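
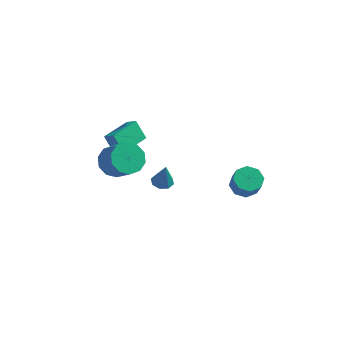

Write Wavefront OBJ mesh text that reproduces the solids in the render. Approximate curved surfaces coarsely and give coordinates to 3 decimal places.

v 3.452 2.924 -2.93
v 4.21 2.746 -3.297
v 4.605 2.239 -2.237
v 3.848 2.416 -1.87
v 4.201 3.339 -3.01
v 4.596 2.831 -1.95
v 3.754 3.688 -2.677
v 4.149 3.181 -1.616
v 3.13 3.59 -2.491
v 3.526 3.082 -1.431
v 2.695 3.101 -2.563
v 3.09 2.594 -1.503
v 2.704 2.509 -2.85
v 3.099 2.001 -1.79
v 3.151 2.159 -3.184
v 3.546 1.652 -2.123
v 3.774 2.258 -3.369
v 4.17 1.75 -2.309
v -0.176 -0.084 -1.237
v 0.307 -0.466 -1.374
v 0.096 -0.256 0.197
v 0.44 -0.003 -1.344
v 0.212 0.412 -1.251
v -0.242 0.536 -1.15
v -0.658 0.297 -1.1
v -0.791 -0.165 -1.13
v -0.564 -0.58 -1.223
v -0.109 -0.705 -1.324
v -2.982 0.194 -0.591
v -2.182 0.635 -1.066
v -1.137 -0.052 0.056
v -1.938 -0.494 0.531
v -2.394 1.039 -0.621
v -1.349 0.351 0.501
v -2.831 1.119 -0.165
v -1.786 0.432 0.957
v -3.325 0.846 0.128
v -2.281 0.159 1.25
v -3.689 0.324 0.147
v -2.644 -0.363 1.269
v -3.783 -0.248 -0.116
v -2.738 -0.935 1.006
v -3.571 -0.651 -0.561
v -2.526 -1.339 0.561
v -3.134 -0.732 -1.017
v -2.089 -1.419 0.105
v -2.639 -0.459 -1.31
v -1.595 -1.146 -0.188
v -2.276 0.063 -1.329
v -1.231 -0.624 -0.207
v -3.724 1.944 -1.559
v -4.403 2.171 -0.462
v -3.111 3.764 -1.556
v -3.79 3.99 -0.458
v -3.09 1.73 -1.122
v -3.769 1.956 -0.024
v -2.477 3.549 -1.118
v -3.156 3.776 -0.021
f 2 1 5
f 2 5 3
f 3 5 6
f 3 6 4
f 5 1 7
f 5 7 6
f 6 7 8
f 6 8 4
f 7 1 9
f 7 9 8
f 8 9 10
f 8 10 4
f 9 1 11
f 9 11 10
f 10 11 12
f 10 12 4
f 11 1 13
f 11 13 12
f 12 13 14
f 12 14 4
f 13 1 15
f 13 15 14
f 14 15 16
f 14 16 4
f 15 1 17
f 15 17 16
f 16 17 18
f 16 18 4
f 17 1 2
f 17 2 18
f 18 2 3
f 18 3 4
f 20 19 22
f 20 22 21
f 22 19 23
f 22 23 21
f 23 19 24
f 23 24 21
f 24 19 25
f 24 25 21
f 25 19 26
f 25 26 21
f 26 19 27
f 26 27 21
f 27 19 28
f 27 28 21
f 28 19 20
f 28 20 21
f 30 29 33
f 30 33 31
f 31 33 34
f 31 34 32
f 33 29 35
f 33 35 34
f 34 35 36
f 34 36 32
f 35 29 37
f 35 37 36
f 36 37 38
f 36 38 32
f 37 29 39
f 37 39 38
f 38 39 40
f 38 40 32
f 39 29 41
f 39 41 40
f 40 41 42
f 40 42 32
f 41 29 43
f 41 43 42
f 42 43 44
f 42 44 32
f 43 29 45
f 43 45 44
f 44 45 46
f 44 46 32
f 45 29 47
f 45 47 46
f 46 47 48
f 46 48 32
f 47 29 49
f 47 49 48
f 48 49 50
f 48 50 32
f 49 29 30
f 49 30 50
f 50 30 31
f 50 31 32
f 52 54 51
f 55 52 51
f 51 54 53
f 53 55 51
f 52 58 54
f 56 52 55
f 56 58 52
f 54 58 53
f 57 55 53
f 53 58 57
f 57 56 55
f 58 56 57



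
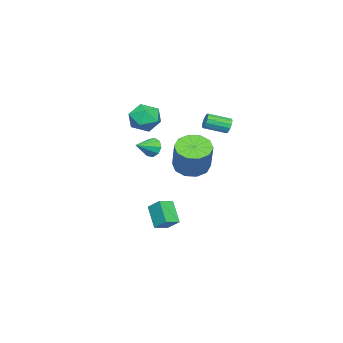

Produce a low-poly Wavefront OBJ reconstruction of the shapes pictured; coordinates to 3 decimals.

v 2.417 2.191 0.599
v 3.055 2.811 0.043
v 4.042 3.41 1.845
v 3.403 2.789 2.401
v 2.535 3.16 0.212
v 3.522 3.758 2.014
v 1.969 3.138 0.529
v 2.956 3.737 2.332
v 1.574 2.754 0.873
v 2.561 3.353 2.675
v 1.501 2.155 1.112
v 2.488 2.754 2.914
v 1.778 1.57 1.155
v 2.765 2.169 2.957
v 2.298 1.222 0.986
v 3.285 1.82 2.788
v 2.864 1.243 0.668
v 3.851 1.842 2.471
v 3.259 1.627 0.325
v 4.246 2.226 2.127
v 3.332 2.226 0.086
v 4.319 2.825 1.888
v -0.22 -1.65 3.165
v 0.32 -0.854 3.638
v 1.22 -2.126 2.322
v 1.76 -1.33 2.795
v 1.423 -2.167 3.374
v 0.533 -1.873 3.895
v 1.007 -1.107 2.065
v 0.117 -0.813 2.586
v 1.078 -0.518 2.958
v 1.336 -1.173 3.767
v 0.204 -1.807 2.193
v 0.462 -2.462 3.002
v 2.452 0.752 -4.516
v 1.687 -0.028 -3.361
v 2.66 1.587 -3.815
v 1.895 0.806 -2.66
v 3.265 0.334 -4.26
v 2.5 -0.447 -3.105
v 3.473 1.168 -3.559
v 2.708 0.388 -2.404
v 2.215 4.318 3.787
v 2.491 4.311 3.347
v 3.142 3.195 3.772
v 2.865 3.202 4.213
v 2.644 4.473 3.538
v 3.294 3.357 3.963
v 2.66 4.586 3.808
v 3.311 3.47 4.233
v 2.535 4.613 4.071
v 3.186 3.497 4.497
v 2.308 4.547 4.245
v 2.959 3.431 4.67
v 2.052 4.408 4.273
v 2.702 3.292 4.698
v 1.847 4.241 4.147
v 2.498 3.125 4.572
v 1.759 4.098 3.907
v 2.41 2.982 4.332
v 1.816 4.025 3.629
v 2.466 2.909 4.054
v 1.999 4.045 3.401
v 2.65 2.929 3.826
v 2.251 4.152 3.296
v 2.902 3.036 3.721
v 2.284 -0.257 1.427
v 2.619 -0.051 0.859
v 3.396 -0.723 1.913
v 2.621 0.293 1.182
v 2.466 0.38 1.62
v 2.226 0.168 1.966
v 2.013 -0.242 2.061
v 1.927 -0.66 1.858
v 2.008 -0.889 1.454
v 2.218 -0.823 1.037
v 2.459 -0.492 0.802
f 2 1 5
f 2 5 3
f 3 5 6
f 3 6 4
f 5 1 7
f 5 7 6
f 6 7 8
f 6 8 4
f 7 1 9
f 7 9 8
f 8 9 10
f 8 10 4
f 9 1 11
f 9 11 10
f 10 11 12
f 10 12 4
f 11 1 13
f 11 13 12
f 12 13 14
f 12 14 4
f 13 1 15
f 13 15 14
f 14 15 16
f 14 16 4
f 15 1 17
f 15 17 16
f 16 17 18
f 16 18 4
f 17 1 19
f 17 19 18
f 18 19 20
f 18 20 4
f 19 1 21
f 19 21 20
f 20 21 22
f 20 22 4
f 21 1 2
f 21 2 22
f 22 2 3
f 22 3 4
f 23 34 28
f 23 28 24
f 23 24 30
f 23 30 33
f 23 33 34
f 24 28 32
f 28 34 27
f 34 33 25
f 33 30 29
f 30 24 31
f 26 32 27
f 26 27 25
f 26 25 29
f 26 29 31
f 26 31 32
f 27 32 28
f 25 27 34
f 29 25 33
f 31 29 30
f 32 31 24
f 36 38 35
f 39 36 35
f 35 38 37
f 37 39 35
f 36 42 38
f 40 36 39
f 40 42 36
f 38 42 37
f 41 39 37
f 37 42 41
f 41 40 39
f 42 40 41
f 44 43 47
f 44 47 45
f 45 47 48
f 45 48 46
f 47 43 49
f 47 49 48
f 48 49 50
f 48 50 46
f 49 43 51
f 49 51 50
f 50 51 52
f 50 52 46
f 51 43 53
f 51 53 52
f 52 53 54
f 52 54 46
f 53 43 55
f 53 55 54
f 54 55 56
f 54 56 46
f 55 43 57
f 55 57 56
f 56 57 58
f 56 58 46
f 57 43 59
f 57 59 58
f 58 59 60
f 58 60 46
f 59 43 61
f 59 61 60
f 60 61 62
f 60 62 46
f 61 43 63
f 61 63 62
f 62 63 64
f 62 64 46
f 63 43 65
f 63 65 64
f 64 65 66
f 64 66 46
f 65 43 44
f 65 44 66
f 66 44 45
f 66 45 46
f 68 67 70
f 68 70 69
f 70 67 71
f 70 71 69
f 71 67 72
f 71 72 69
f 72 67 73
f 72 73 69
f 73 67 74
f 73 74 69
f 74 67 75
f 74 75 69
f 75 67 76
f 75 76 69
f 76 67 77
f 76 77 69
f 77 67 68
f 77 68 69



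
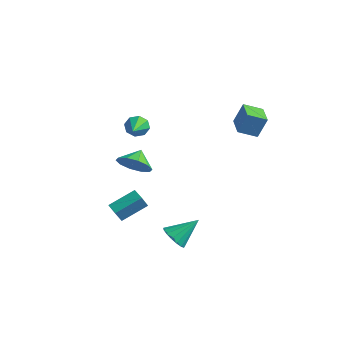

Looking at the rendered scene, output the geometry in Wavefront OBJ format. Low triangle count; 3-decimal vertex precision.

v 1.065 -2.77 -3.775
v 1.604 -2.496 -4.4
v 1.735 -1.51 -2.645
v 1.262 -2.265 -4.455
v 0.875 -2.15 -4.354
v 0.531 -2.177 -4.121
v 0.31 -2.34 -3.808
v 0.262 -2.601 -3.487
v 0.398 -2.902 -3.233
v 0.687 -3.172 -3.103
v 1.062 -3.35 -3.126
v 1.439 -3.395 -3.299
v 1.729 -3.297 -3.58
v 1.868 -3.079 -3.906
v 1.823 -2.789 -4.202
v -3.373 -1.008 2.395
v -2.882 -0.923 1.861
v -2.307 -2.432 3.145
v -2.771 -0.604 2.306
v -3.013 -0.523 2.804
v -3.465 -0.726 3.061
v -3.863 -1.094 2.928
v -3.974 -1.412 2.483
v -3.733 -1.494 1.985
v -3.281 -1.291 1.728
v -3.568 -1.093 -0.888
v -2.983 -0.435 -1.548
v -3.892 -0.167 -0.252
v -3.612 -0.481 -1.801
v -4.224 -0.761 -1.706
v -4.586 -1.168 -1.298
v -4.559 -1.546 -0.734
v -4.153 -1.751 -0.229
v -3.524 -1.705 0.025
v -2.911 -1.426 -0.071
v -2.55 -1.019 -0.478
v -2.577 -0.641 -1.043
v -2.215 -4.013 -2.71
v -2.235 -4.471 -1.821
v -1.626 -2.554 -1.945
v -1.646 -3.011 -1.056
v -1.434 -4.269 -2.824
v -1.454 -4.726 -1.935
v -0.845 -2.809 -2.059
v -0.865 -3.267 -1.17
v 1.119 1.944 3.426
v 1.405 2.407 4.694
v 1.848 2.774 2.958
v 2.135 3.236 4.226
v 2.245 1.004 3.514
v 2.532 1.466 4.782
v 2.975 1.833 3.046
v 3.261 2.296 4.314
f 2 1 4
f 2 4 3
f 4 1 5
f 4 5 3
f 5 1 6
f 5 6 3
f 6 1 7
f 6 7 3
f 7 1 8
f 7 8 3
f 8 1 9
f 8 9 3
f 9 1 10
f 9 10 3
f 10 1 11
f 10 11 3
f 11 1 12
f 11 12 3
f 12 1 13
f 12 13 3
f 13 1 14
f 13 14 3
f 14 1 15
f 14 15 3
f 15 1 2
f 15 2 3
f 17 16 19
f 17 19 18
f 19 16 20
f 19 20 18
f 20 16 21
f 20 21 18
f 21 16 22
f 21 22 18
f 22 16 23
f 22 23 18
f 23 16 24
f 23 24 18
f 24 16 25
f 24 25 18
f 25 16 17
f 25 17 18
f 27 26 29
f 27 29 28
f 29 26 30
f 29 30 28
f 30 26 31
f 30 31 28
f 31 26 32
f 31 32 28
f 32 26 33
f 32 33 28
f 33 26 34
f 33 34 28
f 34 26 35
f 34 35 28
f 35 26 36
f 35 36 28
f 36 26 37
f 36 37 28
f 37 26 27
f 37 27 28
f 39 41 38
f 42 39 38
f 38 41 40
f 40 42 38
f 39 45 41
f 43 39 42
f 43 45 39
f 41 45 40
f 44 42 40
f 40 45 44
f 44 43 42
f 45 43 44
f 47 49 46
f 50 47 46
f 46 49 48
f 48 50 46
f 47 53 49
f 51 47 50
f 51 53 47
f 49 53 48
f 52 50 48
f 48 53 52
f 52 51 50
f 53 51 52



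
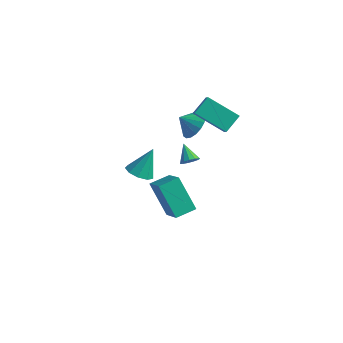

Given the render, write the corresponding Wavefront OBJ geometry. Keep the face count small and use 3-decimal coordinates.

v 0.255 -3.242 0.84
v 0.956 -3.561 0.874
v 0.545 -2.458 2.24
v 0.978 -3.104 0.613
v 0.662 -2.712 0.459
v 0.156 -2.568 0.483
v -0.303 -2.739 0.674
v -0.502 -3.146 0.943
v -0.346 -3.598 1.164
v 0.092 -3.884 1.234
v 0.605 -3.869 1.119
v 0.544 1.227 2.379
v 0.708 2.181 3.037
v 0.121 1.687 1.818
v 0.285 2.641 2.476
v 2.215 1.599 1.424
v 2.379 2.553 2.082
v 1.792 2.059 0.863
v 1.956 3.013 1.521
v -1.105 3.313 -4.011
v -0.749 3.74 -3.944
v -1.875 3.847 -3.309
v -0.928 3.812 -4.195
v -1.163 3.725 -4.386
v -1.38 3.508 -4.459
v -1.509 3.229 -4.389
v -1.511 2.976 -4.2
v -1.384 2.831 -3.95
v -1.168 2.839 -3.72
v -0.933 2.998 -3.582
v -0.752 3.256 -3.58
v -0.683 3.533 -3.716
v -0.289 -0.094 -5.481
v -1.603 0.26 -3.829
v 0.267 0.923 -5.256
v -1.047 1.276 -3.604
v 0.927 -1.016 -4.316
v -0.387 -0.663 -2.664
v 1.483 0 -4.091
v 0.169 0.354 -2.439
v -0.599 2.918 -0.341
v -0.037 3.152 0.402
v -1.221 2.442 0.281
v -0.309 3.481 0.381
v -0.638 3.698 0.218
v -0.96 3.761 -0.056
v -1.21 3.657 -0.387
v -1.339 3.407 -0.708
v -1.321 3.059 -0.956
v -1.161 2.684 -1.083
v -0.889 2.356 -1.062
v -0.559 2.138 -0.899
v -0.238 2.075 -0.625
v 0.012 2.179 -0.294
v 0.141 2.429 0.027
v 0.124 2.777 0.275
f 2 1 4
f 2 4 3
f 4 1 5
f 4 5 3
f 5 1 6
f 5 6 3
f 6 1 7
f 6 7 3
f 7 1 8
f 7 8 3
f 8 1 9
f 8 9 3
f 9 1 10
f 9 10 3
f 10 1 11
f 10 11 3
f 11 1 2
f 11 2 3
f 13 15 12
f 16 13 12
f 12 15 14
f 14 16 12
f 13 19 15
f 17 13 16
f 17 19 13
f 15 19 14
f 18 16 14
f 14 19 18
f 18 17 16
f 19 17 18
f 21 20 23
f 21 23 22
f 23 20 24
f 23 24 22
f 24 20 25
f 24 25 22
f 25 20 26
f 25 26 22
f 26 20 27
f 26 27 22
f 27 20 28
f 27 28 22
f 28 20 29
f 28 29 22
f 29 20 30
f 29 30 22
f 30 20 31
f 30 31 22
f 31 20 32
f 31 32 22
f 32 20 21
f 32 21 22
f 34 36 33
f 37 34 33
f 33 36 35
f 35 37 33
f 34 40 36
f 38 34 37
f 38 40 34
f 36 40 35
f 39 37 35
f 35 40 39
f 39 38 37
f 40 38 39
f 42 41 44
f 42 44 43
f 44 41 45
f 44 45 43
f 45 41 46
f 45 46 43
f 46 41 47
f 46 47 43
f 47 41 48
f 47 48 43
f 48 41 49
f 48 49 43
f 49 41 50
f 49 50 43
f 50 41 51
f 50 51 43
f 51 41 52
f 51 52 43
f 52 41 53
f 52 53 43
f 53 41 54
f 53 54 43
f 54 41 55
f 54 55 43
f 55 41 56
f 55 56 43
f 56 41 42
f 56 42 43



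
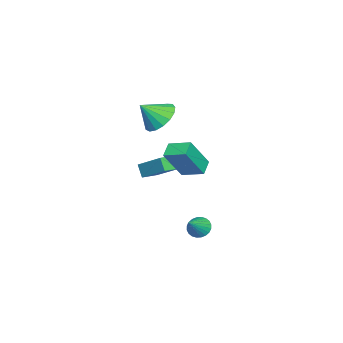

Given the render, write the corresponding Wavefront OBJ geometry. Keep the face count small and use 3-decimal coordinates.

v 2.115 3.025 -2.451
v 2.509 3.018 -2.942
v 3.185 2.815 -1.589
v 2.509 3.257 -2.884
v 2.449 3.461 -2.76
v 2.338 3.598 -2.589
v 2.194 3.648 -2.396
v 2.037 3.603 -2.212
v 1.892 3.471 -2.065
v 1.781 3.27 -1.976
v 1.721 3.032 -1.959
v 1.721 2.794 -2.017
v 1.78 2.59 -2.141
v 1.891 2.453 -2.313
v 2.036 2.403 -2.505
v 2.193 2.447 -2.689
v 2.338 2.58 -2.837
v 2.449 2.78 -2.925
v -1.333 1.383 -0.026
v -0.45 0.721 1.641
v -1.121 2.572 0.333
v -0.238 1.91 2.001
v -0.522 1.37 -0.461
v 0.361 0.708 1.207
v -0.31 2.559 -0.101
v 0.573 1.897 1.566
v -1.949 -1.35 -0.849
v -1.193 0.068 0.202
v -2.749 -0.819 -0.989
v -1.993 0.599 0.061
v -1.607 -1.019 -1.541
v -0.851 0.399 -0.491
v -2.407 -0.488 -1.682
v -1.651 0.93 -0.631
v -4.027 -0.836 1.619
v -3.306 -0.079 1.89
v -3.473 -1.724 2.621
v -3.709 0.018 2.199
v -4.185 -0.081 2.375
v -4.625 -0.352 2.377
v -4.928 -0.734 2.206
v -5.024 -1.14 1.901
v -4.893 -1.476 1.53
v -4.563 -1.665 1.18
v -4.11 -1.664 0.93
v -3.639 -1.473 0.839
v -3.256 -1.137 0.925
v -3.05 -0.731 1.171
v -3.068 -0.35 1.519
f 2 1 4
f 2 4 3
f 4 1 5
f 4 5 3
f 5 1 6
f 5 6 3
f 6 1 7
f 6 7 3
f 7 1 8
f 7 8 3
f 8 1 9
f 8 9 3
f 9 1 10
f 9 10 3
f 10 1 11
f 10 11 3
f 11 1 12
f 11 12 3
f 12 1 13
f 12 13 3
f 13 1 14
f 13 14 3
f 14 1 15
f 14 15 3
f 15 1 16
f 15 16 3
f 16 1 17
f 16 17 3
f 17 1 18
f 17 18 3
f 18 1 2
f 18 2 3
f 20 22 19
f 23 20 19
f 19 22 21
f 21 23 19
f 20 26 22
f 24 20 23
f 24 26 20
f 22 26 21
f 25 23 21
f 21 26 25
f 25 24 23
f 26 24 25
f 28 30 27
f 31 28 27
f 27 30 29
f 29 31 27
f 28 34 30
f 32 28 31
f 32 34 28
f 30 34 29
f 33 31 29
f 29 34 33
f 33 32 31
f 34 32 33
f 36 35 38
f 36 38 37
f 38 35 39
f 38 39 37
f 39 35 40
f 39 40 37
f 40 35 41
f 40 41 37
f 41 35 42
f 41 42 37
f 42 35 43
f 42 43 37
f 43 35 44
f 43 44 37
f 44 35 45
f 44 45 37
f 45 35 46
f 45 46 37
f 46 35 47
f 46 47 37
f 47 35 48
f 47 48 37
f 48 35 49
f 48 49 37
f 49 35 36
f 49 36 37



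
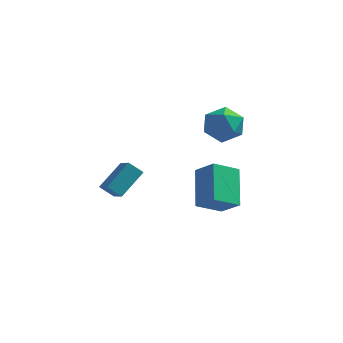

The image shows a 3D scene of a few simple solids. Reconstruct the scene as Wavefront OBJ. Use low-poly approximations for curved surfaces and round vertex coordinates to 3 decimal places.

v 2.07 -3.107 0.629
v 1.692 -1.473 1.86
v 3.077 -2.332 -0.09
v 2.699 -0.699 1.141
v 2.981 -3.521 1.459
v 2.603 -1.888 2.69
v 3.988 -2.747 0.74
v 3.61 -1.113 1.971
v -1.879 -0.809 -0.867
v -2.559 -0.859 -0.296
v -2.498 0.068 -1.527
v -3.179 0.018 -0.955
v -1.161 0.422 0.095
v -1.842 0.372 0.667
v -1.781 1.299 -0.564
v -2.461 1.249 0.007
v 2.458 4.146 1.966
v 2.92 3.372 2.603
v 1.12 3.028 1.577
v 1.582 2.254 2.214
v 1.147 3.16 2.672
v 1.974 3.851 2.913
v 2.066 2.549 1.267
v 2.893 3.24 1.508
v 2.677 2.385 2.172
v 2.11 2.762 3.04
v 1.93 3.638 1.14
v 1.363 4.015 2.008
f 2 4 1
f 5 2 1
f 1 4 3
f 3 5 1
f 2 8 4
f 6 2 5
f 6 8 2
f 4 8 3
f 7 5 3
f 3 8 7
f 7 6 5
f 8 6 7
f 10 12 9
f 13 10 9
f 9 12 11
f 11 13 9
f 10 16 12
f 14 10 13
f 14 16 10
f 12 16 11
f 15 13 11
f 11 16 15
f 15 14 13
f 16 14 15
f 17 28 22
f 17 22 18
f 17 18 24
f 17 24 27
f 17 27 28
f 18 22 26
f 22 28 21
f 28 27 19
f 27 24 23
f 24 18 25
f 20 26 21
f 20 21 19
f 20 19 23
f 20 23 25
f 20 25 26
f 21 26 22
f 19 21 28
f 23 19 27
f 25 23 24
f 26 25 18



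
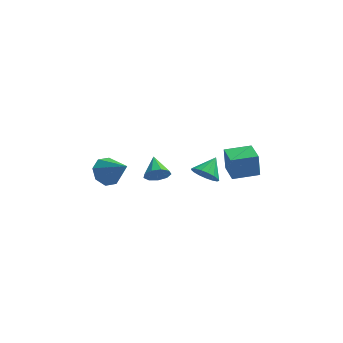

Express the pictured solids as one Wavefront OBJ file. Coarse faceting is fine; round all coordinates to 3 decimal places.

v 3.084 -3.608 1.593
v 2.973 -3.428 2.998
v 2.68 -2.19 1.38
v 2.57 -2.01 2.784
v 4.59 -3.17 1.656
v 4.48 -2.99 3.06
v 4.187 -1.752 1.442
v 4.076 -1.572 2.847
v 1.422 2.047 -2.7
v 1.828 2.384 -3.454
v 2.018 3.073 -1.92
v 1.442 2.596 -3.438
v 1.052 2.683 -3.253
v 0.747 2.624 -2.942
v 0.596 2.433 -2.575
v 0.634 2.153 -2.237
v 0.853 1.85 -2.005
v 1.202 1.591 -1.932
v 1.601 1.437 -2.035
v 1.959 1.423 -2.291
v 2.194 1.552 -2.64
v 2.252 1.794 -3.003
v 2.12 2.094 -3.297
v -4.06 -0.006 -0.989
v -3.463 0.795 -0.94
v -2.84 -0.994 0.329
v -4.019 0.811 -0.414
v -4.599 0.349 -0.225
v -4.863 -0.322 -0.484
v -4.656 -0.807 -1.038
v -4.1 -0.823 -1.564
v -3.521 -0.36 -1.753
v -3.257 0.31 -1.495
v -1.01 -3.179 1.407
v -0.499 -2.842 0.924
v -1.29 -1.941 1.973
v -0.983 -2.85 0.7
v -1.48 -3.011 0.807
v -1.757 -3.251 1.195
v -1.685 -3.457 1.682
v -1.297 -3.533 2.04
v -0.774 -3.444 2.102
v -0.362 -3.23 1.838
v -0.253 -2.993 1.373
f 2 4 1
f 5 2 1
f 1 4 3
f 3 5 1
f 2 8 4
f 6 2 5
f 6 8 2
f 4 8 3
f 7 5 3
f 3 8 7
f 7 6 5
f 8 6 7
f 10 9 12
f 10 12 11
f 12 9 13
f 12 13 11
f 13 9 14
f 13 14 11
f 14 9 15
f 14 15 11
f 15 9 16
f 15 16 11
f 16 9 17
f 16 17 11
f 17 9 18
f 17 18 11
f 18 9 19
f 18 19 11
f 19 9 20
f 19 20 11
f 20 9 21
f 20 21 11
f 21 9 22
f 21 22 11
f 22 9 23
f 22 23 11
f 23 9 10
f 23 10 11
f 25 24 27
f 25 27 26
f 27 24 28
f 27 28 26
f 28 24 29
f 28 29 26
f 29 24 30
f 29 30 26
f 30 24 31
f 30 31 26
f 31 24 32
f 31 32 26
f 32 24 33
f 32 33 26
f 33 24 25
f 33 25 26
f 35 34 37
f 35 37 36
f 37 34 38
f 37 38 36
f 38 34 39
f 38 39 36
f 39 34 40
f 39 40 36
f 40 34 41
f 40 41 36
f 41 34 42
f 41 42 36
f 42 34 43
f 42 43 36
f 43 34 44
f 43 44 36
f 44 34 35
f 44 35 36



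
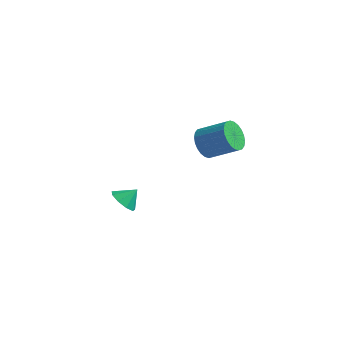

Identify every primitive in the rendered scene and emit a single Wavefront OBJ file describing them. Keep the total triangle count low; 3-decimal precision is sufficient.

v -1.351 2.33 -2.771
v -0.615 2.015 -3.058
v -0.829 2.91 -2.069
v -0.754 2.496 -3.353
v -1.172 2.9 -3.376
v -1.674 3.036 -3.116
v -2.025 2.842 -2.694
v -2.06 2.408 -2.309
v -1.764 1.937 -2.14
v -1.274 1.65 -2.266
v -0.821 1.681 -2.629
v 3.243 2.467 3.367
v 3.717 1.968 2.756
v 5.19 2.234 3.682
v 4.717 2.733 4.293
v 3.746 2.297 2.616
v 5.219 2.563 3.541
v 3.699 2.652 2.589
v 5.172 2.918 3.515
v 3.582 2.978 2.682
v 5.055 3.245 3.607
v 3.413 3.227 2.878
v 4.886 3.494 3.804
v 3.219 3.36 3.149
v 4.692 3.627 4.074
v 3.028 3.357 3.453
v 4.502 3.624 4.379
v 2.871 3.219 3.744
v 4.344 3.485 4.67
v 2.77 2.966 3.978
v 4.243 3.232 4.904
v 2.741 2.637 4.119
v 4.214 2.903 5.044
v 2.788 2.282 4.145
v 4.261 2.548 5.071
v 2.905 1.955 4.053
v 4.378 2.222 4.978
v 3.074 1.706 3.856
v 4.547 1.973 4.782
v 3.268 1.573 3.586
v 4.741 1.84 4.511
v 3.458 1.576 3.281
v 4.932 1.843 4.207
v 3.616 1.715 2.99
v 5.089 1.981 3.916
f 2 1 4
f 2 4 3
f 4 1 5
f 4 5 3
f 5 1 6
f 5 6 3
f 6 1 7
f 6 7 3
f 7 1 8
f 7 8 3
f 8 1 9
f 8 9 3
f 9 1 10
f 9 10 3
f 10 1 11
f 10 11 3
f 11 1 2
f 11 2 3
f 13 12 16
f 13 16 14
f 14 16 17
f 14 17 15
f 16 12 18
f 16 18 17
f 17 18 19
f 17 19 15
f 18 12 20
f 18 20 19
f 19 20 21
f 19 21 15
f 20 12 22
f 20 22 21
f 21 22 23
f 21 23 15
f 22 12 24
f 22 24 23
f 23 24 25
f 23 25 15
f 24 12 26
f 24 26 25
f 25 26 27
f 25 27 15
f 26 12 28
f 26 28 27
f 27 28 29
f 27 29 15
f 28 12 30
f 28 30 29
f 29 30 31
f 29 31 15
f 30 12 32
f 30 32 31
f 31 32 33
f 31 33 15
f 32 12 34
f 32 34 33
f 33 34 35
f 33 35 15
f 34 12 36
f 34 36 35
f 35 36 37
f 35 37 15
f 36 12 38
f 36 38 37
f 37 38 39
f 37 39 15
f 38 12 40
f 38 40 39
f 39 40 41
f 39 41 15
f 40 12 42
f 40 42 41
f 41 42 43
f 41 43 15
f 42 12 44
f 42 44 43
f 43 44 45
f 43 45 15
f 44 12 13
f 44 13 45
f 45 13 14
f 45 14 15



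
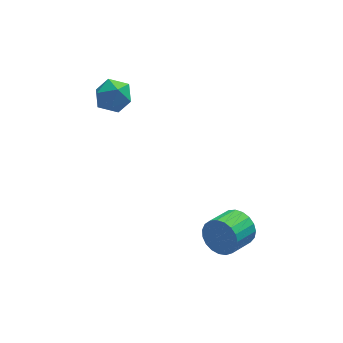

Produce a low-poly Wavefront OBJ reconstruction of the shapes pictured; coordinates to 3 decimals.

v 1.114 -3.447 -4.067
v 1.616 -3.581 -3.189
v 0.529 -4.548 -2.716
v 0.026 -4.413 -3.593
v 1.364 -3.253 -3.097
v 0.277 -4.22 -2.623
v 1.068 -2.958 -3.173
v -0.019 -3.925 -2.699
v 0.781 -2.747 -3.403
v -0.306 -3.714 -2.929
v 0.551 -2.658 -3.748
v -0.536 -3.625 -3.274
v 0.418 -2.705 -4.148
v -0.669 -3.671 -3.674
v 0.406 -2.88 -4.534
v -0.681 -3.847 -4.06
v 0.516 -3.153 -4.839
v -0.571 -4.12 -4.366
v 0.729 -3.477 -5.011
v -0.358 -4.444 -4.537
v 1.009 -3.796 -5.02
v -0.078 -4.762 -4.546
v 1.307 -4.054 -4.863
v 0.22 -5.021 -4.39
v 1.571 -4.207 -4.569
v 0.484 -5.174 -4.096
v 1.756 -4.229 -4.188
v 0.669 -5.196 -3.715
v 1.831 -4.116 -3.787
v 0.744 -5.082 -3.313
v 1.781 -3.886 -3.433
v 0.694 -4.853 -2.959
v -4.745 2.48 1.974
v -3.75 2.785 1.94
v -4.25 0.875 2.1
v -3.255 1.18 2.066
v -3.84 1.402 2.898
v -4.146 2.394 2.82
v -3.854 1.266 1.22
v -4.16 2.258 1.142
v -3.2 2.034 1.474
v -3.191 2.118 2.512
v -4.809 1.542 1.528
v -4.8 1.626 2.566
f 2 1 5
f 2 5 3
f 3 5 6
f 3 6 4
f 5 1 7
f 5 7 6
f 6 7 8
f 6 8 4
f 7 1 9
f 7 9 8
f 8 9 10
f 8 10 4
f 9 1 11
f 9 11 10
f 10 11 12
f 10 12 4
f 11 1 13
f 11 13 12
f 12 13 14
f 12 14 4
f 13 1 15
f 13 15 14
f 14 15 16
f 14 16 4
f 15 1 17
f 15 17 16
f 16 17 18
f 16 18 4
f 17 1 19
f 17 19 18
f 18 19 20
f 18 20 4
f 19 1 21
f 19 21 20
f 20 21 22
f 20 22 4
f 21 1 23
f 21 23 22
f 22 23 24
f 22 24 4
f 23 1 25
f 23 25 24
f 24 25 26
f 24 26 4
f 25 1 27
f 25 27 26
f 26 27 28
f 26 28 4
f 27 1 29
f 27 29 28
f 28 29 30
f 28 30 4
f 29 1 31
f 29 31 30
f 30 31 32
f 30 32 4
f 31 1 2
f 31 2 32
f 32 2 3
f 32 3 4
f 33 44 38
f 33 38 34
f 33 34 40
f 33 40 43
f 33 43 44
f 34 38 42
f 38 44 37
f 44 43 35
f 43 40 39
f 40 34 41
f 36 42 37
f 36 37 35
f 36 35 39
f 36 39 41
f 36 41 42
f 37 42 38
f 35 37 44
f 39 35 43
f 41 39 40
f 42 41 34



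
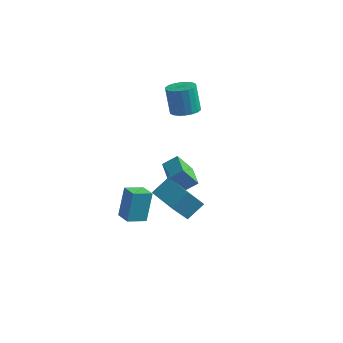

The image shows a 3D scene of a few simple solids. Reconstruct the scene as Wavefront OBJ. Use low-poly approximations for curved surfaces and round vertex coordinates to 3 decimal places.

v 0.132 -2.513 -4.273
v 0.135 -1.809 -2.369
v -0.814 -1.9 -4.499
v -0.811 -1.196 -2.595
v 0.831 -1.564 -4.625
v 0.834 -0.86 -2.721
v -0.115 -0.951 -4.851
v -0.112 -0.247 -2.947
v 2.025 -1.23 -0.757
v 2.71 -0.701 -0.164
v 1.016 -0.059 -0.638
v 1.702 0.471 -0.045
v 2.638 -0.571 -2.055
v 3.324 -0.041 -1.462
v 1.63 0.601 -1.936
v 2.315 1.13 -1.343
v 1.198 2.314 2.504
v 1.921 1.835 2.748
v 1.484 2.068 4.499
v 0.762 2.546 4.256
v 2.062 2.21 2.733
v 1.626 2.442 4.485
v 2.033 2.605 2.674
v 1.596 2.837 4.425
v 1.838 2.942 2.58
v 1.402 3.174 4.332
v 1.517 3.155 2.472
v 1.08 3.387 4.224
v 1.132 3.201 2.37
v 0.696 3.434 4.122
v 0.761 3.072 2.295
v 0.324 3.304 4.046
v 0.476 2.792 2.261
v 0.039 3.025 4.012
v 0.334 2.418 2.275
v -0.102 2.65 4.027
v 0.364 2.023 2.335
v -0.073 2.255 4.086
v 0.558 1.686 2.428
v 0.122 1.918 4.18
v 0.88 1.473 2.536
v 0.443 1.705 4.288
v 1.264 1.426 2.638
v 0.828 1.659 4.39
v 1.636 1.556 2.714
v 1.199 1.788 4.465
v 2.23 -3.348 -0.447
v 2.727 -2.414 0.359
v 2.769 -2.582 -1.669
v 3.267 -1.648 -0.863
v 4.093 -4.452 -0.317
v 4.591 -3.518 0.489
v 4.633 -3.686 -1.539
v 5.13 -2.752 -0.733
f 2 4 1
f 5 2 1
f 1 4 3
f 3 5 1
f 2 8 4
f 6 2 5
f 6 8 2
f 4 8 3
f 7 5 3
f 3 8 7
f 7 6 5
f 8 6 7
f 10 12 9
f 13 10 9
f 9 12 11
f 11 13 9
f 10 16 12
f 14 10 13
f 14 16 10
f 12 16 11
f 15 13 11
f 11 16 15
f 15 14 13
f 16 14 15
f 18 17 21
f 18 21 19
f 19 21 22
f 19 22 20
f 21 17 23
f 21 23 22
f 22 23 24
f 22 24 20
f 23 17 25
f 23 25 24
f 24 25 26
f 24 26 20
f 25 17 27
f 25 27 26
f 26 27 28
f 26 28 20
f 27 17 29
f 27 29 28
f 28 29 30
f 28 30 20
f 29 17 31
f 29 31 30
f 30 31 32
f 30 32 20
f 31 17 33
f 31 33 32
f 32 33 34
f 32 34 20
f 33 17 35
f 33 35 34
f 34 35 36
f 34 36 20
f 35 17 37
f 35 37 36
f 36 37 38
f 36 38 20
f 37 17 39
f 37 39 38
f 38 39 40
f 38 40 20
f 39 17 41
f 39 41 40
f 40 41 42
f 40 42 20
f 41 17 43
f 41 43 42
f 42 43 44
f 42 44 20
f 43 17 45
f 43 45 44
f 44 45 46
f 44 46 20
f 45 17 18
f 45 18 46
f 46 18 19
f 46 19 20
f 48 50 47
f 51 48 47
f 47 50 49
f 49 51 47
f 48 54 50
f 52 48 51
f 52 54 48
f 50 54 49
f 53 51 49
f 49 54 53
f 53 52 51
f 54 52 53



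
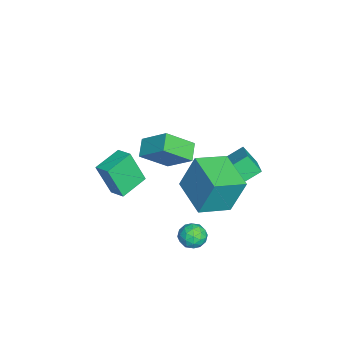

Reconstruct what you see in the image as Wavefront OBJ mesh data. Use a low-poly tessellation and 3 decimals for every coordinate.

v -0.465 -3.263 -2.064
v -0.502 -4.005 -0.218
v -1.701 -2.312 -1.707
v -1.738 -3.054 0.139
v 0.138 -2.586 -1.779
v 0.101 -3.328 0.067
v -1.098 -1.635 -1.422
v -1.135 -2.377 0.424
v 0.164 -0.275 2.143
v 0.74 -1.555 3.27
v 0.777 0.941 3.21
v 1.353 -0.339 4.337
v 1.087 -0.301 1.643
v 1.663 -1.581 2.77
v 1.7 0.915 2.71
v 2.276 -0.365 3.837
v -0.258 1.65 -0.56
v -0.294 2.387 1.438
v 1.595 2.739 -0.928
v 1.559 3.476 1.07
v 0.701 0.204 -0.01
v 0.665 0.941 1.988
v 2.554 1.293 -0.378
v 2.518 2.03 1.62
v 3.211 1.401 -0.826
v 3.835 1.524 -1.217
v 2.805 0.676 -1.703
v 3.429 0.799 -2.094
v 3.456 0.403 -1.461
v 3.707 0.851 -0.919
v 2.933 1.349 -2.001
v 3.184 1.797 -1.459
v 3.663 1.491 -1.943
v 3.987 0.907 -1.609
v 2.653 1.293 -1.311
v 2.977 0.709 -0.977
v 3.559 1.526 -0.945
v 3.081 0.674 -1.975
v 3.097 0.441 -1.603
v 3.464 0.513 -1.833
v 3.484 1.131 -0.77
v 3.851 1.203 -1
v 3.628 0.544 -1.143
v 2.789 0.997 -1.92
v 3.156 1.069 -2.15
v 3.176 1.687 -1.087
v 3.543 1.759 -1.317
v 3.012 1.656 -1.777
v 3.825 1.579 -1.601
v 3.586 1.153 -2.116
v 3.294 1.476 -2.062
v 3.442 1.74 -1.743
v 4.015 1.236 -1.405
v 3.776 0.81 -1.92
v 3.792 0.577 -1.548
v 3.94 0.84 -1.23
v 3.914 1.217 -1.832
v 2.864 1.39 -1
v 2.625 0.964 -1.515
v 2.7 1.36 -1.69
v 2.848 1.623 -1.372
v 3.054 1.047 -0.804
v 2.815 0.621 -1.319
v 3.198 0.46 -1.177
v 3.346 0.724 -0.858
v 2.726 0.983 -1.088
v -2.529 2.019 -2.684
v -2.793 1.296 -1.776
v -3.348 3.675 -1.603
v -3.612 2.951 -0.696
v -0.888 2.349 -1.944
v -1.152 1.625 -1.037
v -1.707 4.004 -0.864
v -1.971 3.281 0.044
f 2 4 1
f 5 2 1
f 1 4 3
f 3 5 1
f 2 8 4
f 6 2 5
f 6 8 2
f 4 8 3
f 7 5 3
f 3 8 7
f 7 6 5
f 8 6 7
f 10 12 9
f 13 10 9
f 9 12 11
f 11 13 9
f 10 16 12
f 14 10 13
f 14 16 10
f 12 16 11
f 15 13 11
f 11 16 15
f 15 14 13
f 16 14 15
f 18 20 17
f 21 18 17
f 17 20 19
f 19 21 17
f 18 24 20
f 22 18 21
f 22 24 18
f 20 24 19
f 23 21 19
f 19 24 23
f 23 22 21
f 24 22 23
f 25 62 41
f 62 36 65
f 41 65 30
f 62 65 41
f 25 41 37
f 41 30 42
f 37 42 26
f 41 42 37
f 25 37 46
f 37 26 47
f 46 47 32
f 37 47 46
f 25 46 58
f 46 32 61
f 58 61 35
f 46 61 58
f 25 58 62
f 58 35 66
f 62 66 36
f 58 66 62
f 26 42 53
f 42 30 56
f 53 56 34
f 42 56 53
f 30 65 43
f 65 36 64
f 43 64 29
f 65 64 43
f 36 66 63
f 66 35 59
f 63 59 27
f 66 59 63
f 35 61 60
f 61 32 48
f 60 48 31
f 61 48 60
f 32 47 52
f 47 26 49
f 52 49 33
f 47 49 52
f 28 54 40
f 54 34 55
f 40 55 29
f 54 55 40
f 28 40 38
f 40 29 39
f 38 39 27
f 40 39 38
f 28 38 45
f 38 27 44
f 45 44 31
f 38 44 45
f 28 45 50
f 45 31 51
f 50 51 33
f 45 51 50
f 28 50 54
f 50 33 57
f 54 57 34
f 50 57 54
f 29 55 43
f 55 34 56
f 43 56 30
f 55 56 43
f 27 39 63
f 39 29 64
f 63 64 36
f 39 64 63
f 31 44 60
f 44 27 59
f 60 59 35
f 44 59 60
f 33 51 52
f 51 31 48
f 52 48 32
f 51 48 52
f 34 57 53
f 57 33 49
f 53 49 26
f 57 49 53
f 68 70 67
f 71 68 67
f 67 70 69
f 69 71 67
f 68 74 70
f 72 68 71
f 72 74 68
f 70 74 69
f 73 71 69
f 69 74 73
f 73 72 71
f 74 72 73



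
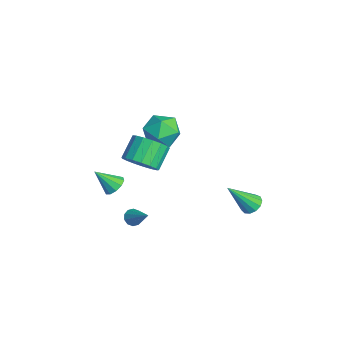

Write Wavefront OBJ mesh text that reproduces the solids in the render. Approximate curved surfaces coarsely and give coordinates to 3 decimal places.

v 0.842 3.912 -2.21
v 1.414 3.673 -2.436
v 0.938 2.588 -0.57
v 1.501 3.957 -2.212
v 1.378 4.226 -1.988
v 1.085 4.396 -1.833
v 0.715 4.412 -1.799
v 0.386 4.269 -1.895
v 0.201 4.013 -2.091
v 0.22 3.725 -2.325
v 0.436 3.496 -2.522
v 0.782 3.399 -2.621
v 1.146 3.465 -2.589
v -1.146 -1.823 -3.73
v -0.878 -1.61 -4.148
v 0.026 -1.297 -2.71
v -1.086 -1.377 -4.029
v -1.316 -1.315 -3.796
v -1.482 -1.447 -3.538
v -1.519 -1.722 -3.353
v -1.414 -2.036 -3.313
v -1.206 -2.269 -3.431
v -0.975 -2.331 -3.664
v -0.809 -2.199 -3.922
v -0.772 -1.924 -4.107
v -3.146 1.172 0.844
v -2.336 0.419 0.545
v -3.884 -0.079 1.995
v -3.074 -0.832 1.696
v -2.796 0.094 2.311
v -2.34 0.868 1.599
v -3.88 -0.528 0.941
v -3.424 0.246 0.229
v -2.789 -0.632 0.605
v -2.12 -0.247 1.452
v -4.1 0.587 1.088
v -3.431 0.972 1.935
v 1.558 -2.031 2.678
v 2.305 -1.392 2.789
v 1.53 -0.649 3.733
v 0.782 -1.289 3.622
v 2.05 -1.208 2.434
v 1.274 -0.465 3.378
v 1.682 -1.212 2.136
v 0.906 -0.47 3.08
v 1.286 -1.405 1.961
v 0.51 -0.662 2.906
v 0.952 -1.741 1.951
v 0.176 -0.998 2.895
v 0.756 -2.143 2.108
v -0.019 -1.4 3.052
v 0.745 -2.52 2.394
v -0.031 -1.777 3.339
v 0.92 -2.785 2.746
v 0.144 -2.042 3.691
v 1.24 -2.877 3.083
v 0.465 -2.135 4.027
v 1.634 -2.776 3.326
v 0.858 -2.033 4.27
v 2.01 -2.504 3.421
v 1.235 -1.761 4.365
v 2.283 -2.123 3.346
v 1.507 -1.381 4.29
v 2.389 -1.722 3.118
v 1.614 -0.979 4.062
v -1.523 -2.686 -1.31
v -0.959 -3.031 -1.467
v -1.817 -3.654 -0.23
v -0.858 -2.742 -1.18
v -1.011 -2.431 -0.942
v -1.36 -2.217 -0.845
v -1.771 -2.182 -0.926
v -2.087 -2.34 -1.153
v -2.188 -2.629 -1.44
v -2.035 -2.941 -1.678
v -1.687 -3.154 -1.775
v -1.276 -3.189 -1.694
f 2 1 4
f 2 4 3
f 4 1 5
f 4 5 3
f 5 1 6
f 5 6 3
f 6 1 7
f 6 7 3
f 7 1 8
f 7 8 3
f 8 1 9
f 8 9 3
f 9 1 10
f 9 10 3
f 10 1 11
f 10 11 3
f 11 1 12
f 11 12 3
f 12 1 13
f 12 13 3
f 13 1 2
f 13 2 3
f 15 14 17
f 15 17 16
f 17 14 18
f 17 18 16
f 18 14 19
f 18 19 16
f 19 14 20
f 19 20 16
f 20 14 21
f 20 21 16
f 21 14 22
f 21 22 16
f 22 14 23
f 22 23 16
f 23 14 24
f 23 24 16
f 24 14 25
f 24 25 16
f 25 14 15
f 25 15 16
f 26 37 31
f 26 31 27
f 26 27 33
f 26 33 36
f 26 36 37
f 27 31 35
f 31 37 30
f 37 36 28
f 36 33 32
f 33 27 34
f 29 35 30
f 29 30 28
f 29 28 32
f 29 32 34
f 29 34 35
f 30 35 31
f 28 30 37
f 32 28 36
f 34 32 33
f 35 34 27
f 39 38 42
f 39 42 40
f 40 42 43
f 40 43 41
f 42 38 44
f 42 44 43
f 43 44 45
f 43 45 41
f 44 38 46
f 44 46 45
f 45 46 47
f 45 47 41
f 46 38 48
f 46 48 47
f 47 48 49
f 47 49 41
f 48 38 50
f 48 50 49
f 49 50 51
f 49 51 41
f 50 38 52
f 50 52 51
f 51 52 53
f 51 53 41
f 52 38 54
f 52 54 53
f 53 54 55
f 53 55 41
f 54 38 56
f 54 56 55
f 55 56 57
f 55 57 41
f 56 38 58
f 56 58 57
f 57 58 59
f 57 59 41
f 58 38 60
f 58 60 59
f 59 60 61
f 59 61 41
f 60 38 62
f 60 62 61
f 61 62 63
f 61 63 41
f 62 38 64
f 62 64 63
f 63 64 65
f 63 65 41
f 64 38 39
f 64 39 65
f 65 39 40
f 65 40 41
f 67 66 69
f 67 69 68
f 69 66 70
f 69 70 68
f 70 66 71
f 70 71 68
f 71 66 72
f 71 72 68
f 72 66 73
f 72 73 68
f 73 66 74
f 73 74 68
f 74 66 75
f 74 75 68
f 75 66 76
f 75 76 68
f 76 66 77
f 76 77 68
f 77 66 67
f 77 67 68



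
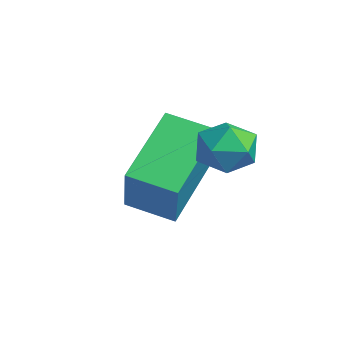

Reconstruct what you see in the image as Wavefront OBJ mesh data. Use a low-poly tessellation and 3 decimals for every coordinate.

v -3.09 1.25 -4.751
v -2.077 0.892 -3.396
v -4.037 2.437 -3.73
v -3.024 2.079 -2.374
v -2.416 2.041 -5.046
v -1.403 1.683 -3.69
v -3.363 3.228 -4.024
v -2.35 2.87 -2.669
v -1.853 3.143 -2.887
v -1.371 3.238 -2.428
v -1.549 2.102 -2.992
v -1.067 2.197 -2.533
v -1.714 2.207 -2.348
v -1.901 2.85 -2.283
v -1.019 2.49 -3.137
v -1.206 3.133 -3.072
v -0.855 2.834 -2.582
v -1.284 2.659 -2.095
v -1.636 2.681 -3.325
v -2.065 2.506 -2.838
f 2 4 1
f 5 2 1
f 1 4 3
f 3 5 1
f 2 8 4
f 6 2 5
f 6 8 2
f 4 8 3
f 7 5 3
f 3 8 7
f 7 6 5
f 8 6 7
f 9 20 14
f 9 14 10
f 9 10 16
f 9 16 19
f 9 19 20
f 10 14 18
f 14 20 13
f 20 19 11
f 19 16 15
f 16 10 17
f 12 18 13
f 12 13 11
f 12 11 15
f 12 15 17
f 12 17 18
f 13 18 14
f 11 13 20
f 15 11 19
f 17 15 16
f 18 17 10



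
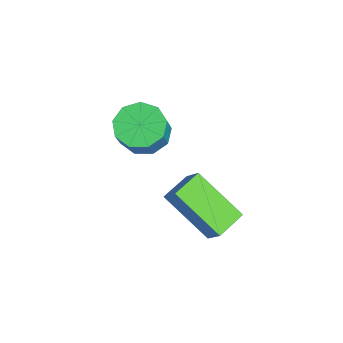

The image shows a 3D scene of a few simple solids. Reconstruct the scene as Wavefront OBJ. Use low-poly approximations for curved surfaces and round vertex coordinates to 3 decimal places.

v 0.321 -1.338 -0.61
v 0.759 -0.694 -0.793
v 1.457 -0.879 0.227
v 1.019 -1.522 0.41
v 0.336 -0.549 -0.478
v 1.034 -0.734 0.543
v -0.094 -0.773 -0.224
v 0.604 -0.958 0.796
v -0.33 -1.261 -0.151
v 0.368 -1.446 0.869
v -0.261 -1.785 -0.293
v 0.437 -1.97 0.727
v 0.08 -2.1 -0.583
v 0.778 -2.285 0.437
v 0.534 -2.058 -0.886
v 1.231 -2.243 0.134
v 0.888 -1.679 -1.06
v 1.586 -1.864 -0.039
v 0.977 -1.14 -1.023
v 1.675 -1.325 -0.003
v 2.408 -0.299 -0.749
v 2.901 -0.018 -0.116
v 3.265 0.867 -1.934
v 3.758 1.148 -1.301
v 3.082 -1.008 -0.959
v 3.575 -0.727 -0.326
v 3.939 0.158 -2.144
v 4.432 0.439 -1.511
f 2 1 5
f 2 5 3
f 3 5 6
f 3 6 4
f 5 1 7
f 5 7 6
f 6 7 8
f 6 8 4
f 7 1 9
f 7 9 8
f 8 9 10
f 8 10 4
f 9 1 11
f 9 11 10
f 10 11 12
f 10 12 4
f 11 1 13
f 11 13 12
f 12 13 14
f 12 14 4
f 13 1 15
f 13 15 14
f 14 15 16
f 14 16 4
f 15 1 17
f 15 17 16
f 16 17 18
f 16 18 4
f 17 1 19
f 17 19 18
f 18 19 20
f 18 20 4
f 19 1 2
f 19 2 20
f 20 2 3
f 20 3 4
f 22 24 21
f 25 22 21
f 21 24 23
f 23 25 21
f 22 28 24
f 26 22 25
f 26 28 22
f 24 28 23
f 27 25 23
f 23 28 27
f 27 26 25
f 28 26 27



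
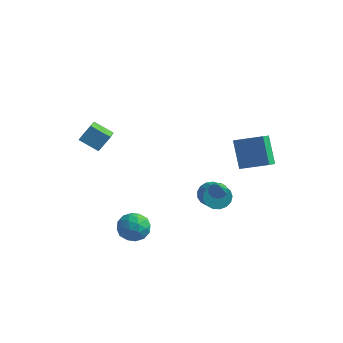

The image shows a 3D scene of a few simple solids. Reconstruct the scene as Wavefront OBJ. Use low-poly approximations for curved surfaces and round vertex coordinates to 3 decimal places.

v 2.135 2.442 -0.177
v 2.173 1.544 0.347
v 3.67 2.834 0.383
v 3.708 1.936 0.907
v 2.892 1.604 -1.667
v 2.93 0.706 -1.143
v 4.427 1.996 -1.107
v 4.465 1.098 -0.583
v -3.289 -2.986 1.084
v -2.696 -4.417 1.83
v -4.361 -3.111 1.696
v -3.767 -4.543 2.442
v -2.893 -2.397 1.898
v -2.299 -3.829 2.644
v -3.964 -2.523 2.51
v -3.371 -3.954 3.256
v 1.519 0.307 -3.369
v 2.036 0.296 -3.979
v 2.859 -0.718 -3.261
v 2.341 -0.707 -2.651
v 2.172 0.569 -3.748
v 2.995 -0.445 -3.031
v 2.159 0.783 -3.43
v 2.982 -0.231 -2.713
v 1.999 0.887 -3.099
v 2.821 -0.127 -2.381
v 1.728 0.859 -2.829
v 2.551 -0.155 -2.112
v 1.41 0.704 -2.683
v 2.233 -0.31 -1.965
v 1.117 0.458 -2.694
v 1.94 -0.556 -1.976
v 0.915 0.178 -2.859
v 1.738 -0.836 -2.142
v 0.852 -0.073 -3.142
v 1.675 -1.087 -2.424
v 0.942 -0.237 -3.476
v 1.765 -1.251 -2.759
v 1.163 -0.276 -3.786
v 1.986 -1.29 -3.068
v 1.466 -0.182 -4
v 2.289 -1.196 -3.283
v 1.781 0.025 -4.069
v 2.604 -0.989 -3.352
v -0.668 -3.237 -4.393
v -0.153 -3.637 -3.693
v -1.787 -4.283 -4.167
v -1.272 -4.683 -3.467
v -1.651 -3.813 -3.345
v -0.96 -3.167 -3.485
v -0.98 -4.753 -4.375
v -0.289 -4.107 -4.515
v -0.346 -4.574 -3.682
v -0.761 -3.993 -3.045
v -1.179 -3.927 -4.815
v -1.594 -3.346 -4.178
v -0.312 -3.345 -4.063
v -1.628 -4.575 -3.797
v -1.851 -4.063 -3.725
v -1.548 -4.298 -3.314
v -0.786 -3.069 -3.94
v -0.484 -3.304 -3.529
v -1.364 -3.407 -3.324
v -1.456 -4.616 -4.331
v -1.154 -4.851 -3.92
v -0.392 -3.622 -4.546
v -0.089 -3.857 -4.135
v -0.576 -4.513 -4.536
v -0.123 -4.131 -3.645
v -0.781 -4.746 -3.512
v -0.609 -4.787 -4.046
v -0.203 -4.407 -4.128
v -0.367 -3.789 -3.27
v -1.024 -4.404 -3.138
v -1.247 -3.893 -3.066
v -0.841 -3.513 -3.148
v -0.48 -4.34 -3.264
v -0.916 -3.516 -4.722
v -1.573 -4.131 -4.59
v -1.099 -4.407 -4.712
v -0.693 -4.027 -4.794
v -1.159 -3.174 -4.348
v -1.817 -3.789 -4.215
v -1.737 -3.513 -3.732
v -1.331 -3.133 -3.814
v -1.46 -3.58 -4.596
v 2.321 -0.639 -2.187
v 2.815 -0.594 -2.343
v 2.759 -1.501 -1.053
v 2.767 -0.373 -2.157
v 2.578 -0.237 -1.98
v 2.307 -0.228 -1.869
v 2.041 -0.349 -1.858
v 1.863 -0.563 -1.952
v 1.831 -0.8 -2.121
v 1.955 -0.987 -2.31
v 2.195 -1.063 -2.46
v 2.475 -1.004 -2.524
v 2.706 -0.829 -2.48
f 2 4 1
f 5 2 1
f 1 4 3
f 3 5 1
f 2 8 4
f 6 2 5
f 6 8 2
f 4 8 3
f 7 5 3
f 3 8 7
f 7 6 5
f 8 6 7
f 10 12 9
f 13 10 9
f 9 12 11
f 11 13 9
f 10 16 12
f 14 10 13
f 14 16 10
f 12 16 11
f 15 13 11
f 11 16 15
f 15 14 13
f 16 14 15
f 18 17 21
f 18 21 19
f 19 21 22
f 19 22 20
f 21 17 23
f 21 23 22
f 22 23 24
f 22 24 20
f 23 17 25
f 23 25 24
f 24 25 26
f 24 26 20
f 25 17 27
f 25 27 26
f 26 27 28
f 26 28 20
f 27 17 29
f 27 29 28
f 28 29 30
f 28 30 20
f 29 17 31
f 29 31 30
f 30 31 32
f 30 32 20
f 31 17 33
f 31 33 32
f 32 33 34
f 32 34 20
f 33 17 35
f 33 35 34
f 34 35 36
f 34 36 20
f 35 17 37
f 35 37 36
f 36 37 38
f 36 38 20
f 37 17 39
f 37 39 38
f 38 39 40
f 38 40 20
f 39 17 41
f 39 41 40
f 40 41 42
f 40 42 20
f 41 17 43
f 41 43 42
f 42 43 44
f 42 44 20
f 43 17 18
f 43 18 44
f 44 18 19
f 44 19 20
f 45 82 61
f 82 56 85
f 61 85 50
f 82 85 61
f 45 61 57
f 61 50 62
f 57 62 46
f 61 62 57
f 45 57 66
f 57 46 67
f 66 67 52
f 57 67 66
f 45 66 78
f 66 52 81
f 78 81 55
f 66 81 78
f 45 78 82
f 78 55 86
f 82 86 56
f 78 86 82
f 46 62 73
f 62 50 76
f 73 76 54
f 62 76 73
f 50 85 63
f 85 56 84
f 63 84 49
f 85 84 63
f 56 86 83
f 86 55 79
f 83 79 47
f 86 79 83
f 55 81 80
f 81 52 68
f 80 68 51
f 81 68 80
f 52 67 72
f 67 46 69
f 72 69 53
f 67 69 72
f 48 74 60
f 74 54 75
f 60 75 49
f 74 75 60
f 48 60 58
f 60 49 59
f 58 59 47
f 60 59 58
f 48 58 65
f 58 47 64
f 65 64 51
f 58 64 65
f 48 65 70
f 65 51 71
f 70 71 53
f 65 71 70
f 48 70 74
f 70 53 77
f 74 77 54
f 70 77 74
f 49 75 63
f 75 54 76
f 63 76 50
f 75 76 63
f 47 59 83
f 59 49 84
f 83 84 56
f 59 84 83
f 51 64 80
f 64 47 79
f 80 79 55
f 64 79 80
f 53 71 72
f 71 51 68
f 72 68 52
f 71 68 72
f 54 77 73
f 77 53 69
f 73 69 46
f 77 69 73
f 88 87 90
f 88 90 89
f 90 87 91
f 90 91 89
f 91 87 92
f 91 92 89
f 92 87 93
f 92 93 89
f 93 87 94
f 93 94 89
f 94 87 95
f 94 95 89
f 95 87 96
f 95 96 89
f 96 87 97
f 96 97 89
f 97 87 98
f 97 98 89
f 98 87 99
f 98 99 89
f 99 87 88
f 99 88 89



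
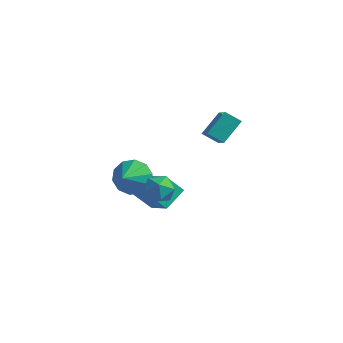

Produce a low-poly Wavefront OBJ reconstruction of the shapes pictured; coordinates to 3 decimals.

v -3.346 -2.53 -0.264
v -2.589 -2.788 -0.945
v -3.094 -3.71 0.464
v -2.32 -2.437 -0.47
v -2.443 -2.122 0.084
v -2.911 -1.962 0.505
v -3.545 -2.019 0.631
v -4.103 -2.271 0.416
v -4.372 -2.622 -0.059
v -4.249 -2.938 -0.613
v -3.781 -3.097 -1.033
v -3.147 -3.04 -1.16
v -2.159 -3.255 -0.186
v -1.628 -2.714 -0.639
v -1.092 -3.546 0.719
v -0.561 -3.005 0.266
v -1.233 -2.674 0.734
v -1.893 -2.495 0.175
v -0.827 -3.765 -0.095
v -1.487 -3.586 -0.654
v -0.805 -3.029 -0.582
v -1.056 -2.355 -0.07
v -1.664 -3.905 0.15
v -1.915 -3.231 0.662
v -0.889 -0.207 2.5
v 0.162 -1.341 3.551
v -0.64 0.923 3.47
v 0.412 -0.211 4.521
v -0.112 0.051 1.999
v 0.94 -1.083 3.05
v 0.138 1.181 2.969
v 1.189 0.047 4.02
v -2.744 -2.074 -1.586
v -2.562 -0.843 -0.902
v -4.221 -1.266 -2.648
v -4.038 -0.035 -1.964
v -1.902 -1.705 -2.476
v -1.719 -0.474 -1.792
v -3.378 -0.897 -3.538
v -3.196 0.334 -2.854
f 2 1 4
f 2 4 3
f 4 1 5
f 4 5 3
f 5 1 6
f 5 6 3
f 6 1 7
f 6 7 3
f 7 1 8
f 7 8 3
f 8 1 9
f 8 9 3
f 9 1 10
f 9 10 3
f 10 1 11
f 10 11 3
f 11 1 12
f 11 12 3
f 12 1 2
f 12 2 3
f 13 24 18
f 13 18 14
f 13 14 20
f 13 20 23
f 13 23 24
f 14 18 22
f 18 24 17
f 24 23 15
f 23 20 19
f 20 14 21
f 16 22 17
f 16 17 15
f 16 15 19
f 16 19 21
f 16 21 22
f 17 22 18
f 15 17 24
f 19 15 23
f 21 19 20
f 22 21 14
f 26 28 25
f 29 26 25
f 25 28 27
f 27 29 25
f 26 32 28
f 30 26 29
f 30 32 26
f 28 32 27
f 31 29 27
f 27 32 31
f 31 30 29
f 32 30 31
f 34 36 33
f 37 34 33
f 33 36 35
f 35 37 33
f 34 40 36
f 38 34 37
f 38 40 34
f 36 40 35
f 39 37 35
f 35 40 39
f 39 38 37
f 40 38 39



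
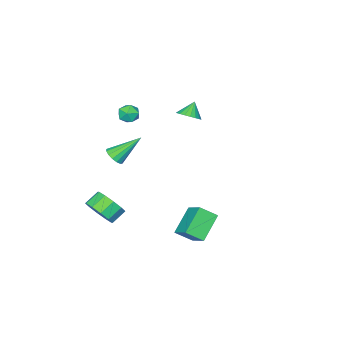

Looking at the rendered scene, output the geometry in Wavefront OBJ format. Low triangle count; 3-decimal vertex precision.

v 3.144 -2.293 -3.843
v 3.607 -1.598 -3.241
v 2.739 -1.511 -2.674
v 2.276 -2.207 -3.277
v 3.326 -1.287 -3.719
v 2.458 -1.2 -3.153
v 2.975 -1.36 -4.245
v 2.107 -1.274 -3.679
v 2.688 -1.79 -4.618
v 1.821 -1.703 -4.051
v 2.576 -2.412 -4.695
v 1.708 -2.325 -4.128
v 2.681 -2.989 -4.446
v 1.813 -2.902 -3.879
v 2.962 -3.3 -3.967
v 2.094 -3.213 -3.401
v 3.313 -3.226 -3.441
v 2.445 -3.14 -2.875
v 3.599 -2.797 -3.069
v 2.732 -2.71 -2.502
v 3.712 -2.175 -2.992
v 2.844 -2.088 -2.425
v -3.15 -1.68 1.487
v -2.542 -1.767 1.917
v -3.77 -1.84 2.333
v -2.6 -1.439 1.936
v -2.767 -1.159 1.867
v -3.01 -0.982 1.722
v -3.281 -0.943 1.531
v -3.526 -1.05 1.331
v -3.697 -1.282 1.162
v -3.759 -1.593 1.058
v -3.701 -1.921 1.038
v -3.533 -2.202 1.108
v -3.29 -2.379 1.253
v -3.019 -2.417 1.444
v -2.774 -2.31 1.644
v -2.604 -2.078 1.813
v 0.758 -1.614 3.963
v 1.19 -1.073 4.007
v 1.59 -2.247 3.553
v 2.022 -1.706 3.597
v 1.787 -2.01 4.175
v 1.273 -1.619 4.428
v 1.507 -1.701 3.132
v 0.993 -1.31 3.385
v 1.654 -1.127 3.493
v 1.827 -1.318 4.138
v 0.953 -2.002 3.422
v 1.126 -2.193 4.067
v -0.194 2.74 -3.072
v 0.497 2.049 -2.428
v 0.223 4.017 -2.148
v 0.914 3.326 -1.505
v 1.206 3.094 -4.195
v 1.897 2.403 -3.552
v 1.623 4.371 -3.272
v 2.314 3.68 -2.628
v 2.488 -1.653 0.86
v 2.865 -1.877 1.34
v 1.272 -0.827 2.2
v 2.99 -1.574 1.266
v 2.98 -1.291 1.083
v 2.839 -1.106 0.84
v 2.603 -1.068 0.603
v 2.337 -1.186 0.434
v 2.112 -1.43 0.38
v 1.987 -1.733 0.454
v 1.997 -2.015 0.637
v 2.138 -2.201 0.88
v 2.373 -2.239 1.117
v 2.64 -2.121 1.286
f 2 1 5
f 2 5 3
f 3 5 6
f 3 6 4
f 5 1 7
f 5 7 6
f 6 7 8
f 6 8 4
f 7 1 9
f 7 9 8
f 8 9 10
f 8 10 4
f 9 1 11
f 9 11 10
f 10 11 12
f 10 12 4
f 11 1 13
f 11 13 12
f 12 13 14
f 12 14 4
f 13 1 15
f 13 15 14
f 14 15 16
f 14 16 4
f 15 1 17
f 15 17 16
f 16 17 18
f 16 18 4
f 17 1 19
f 17 19 18
f 18 19 20
f 18 20 4
f 19 1 21
f 19 21 20
f 20 21 22
f 20 22 4
f 21 1 2
f 21 2 22
f 22 2 3
f 22 3 4
f 24 23 26
f 24 26 25
f 26 23 27
f 26 27 25
f 27 23 28
f 27 28 25
f 28 23 29
f 28 29 25
f 29 23 30
f 29 30 25
f 30 23 31
f 30 31 25
f 31 23 32
f 31 32 25
f 32 23 33
f 32 33 25
f 33 23 34
f 33 34 25
f 34 23 35
f 34 35 25
f 35 23 36
f 35 36 25
f 36 23 37
f 36 37 25
f 37 23 38
f 37 38 25
f 38 23 24
f 38 24 25
f 39 50 44
f 39 44 40
f 39 40 46
f 39 46 49
f 39 49 50
f 40 44 48
f 44 50 43
f 50 49 41
f 49 46 45
f 46 40 47
f 42 48 43
f 42 43 41
f 42 41 45
f 42 45 47
f 42 47 48
f 43 48 44
f 41 43 50
f 45 41 49
f 47 45 46
f 48 47 40
f 52 54 51
f 55 52 51
f 51 54 53
f 53 55 51
f 52 58 54
f 56 52 55
f 56 58 52
f 54 58 53
f 57 55 53
f 53 58 57
f 57 56 55
f 58 56 57
f 60 59 62
f 60 62 61
f 62 59 63
f 62 63 61
f 63 59 64
f 63 64 61
f 64 59 65
f 64 65 61
f 65 59 66
f 65 66 61
f 66 59 67
f 66 67 61
f 67 59 68
f 67 68 61
f 68 59 69
f 68 69 61
f 69 59 70
f 69 70 61
f 70 59 71
f 70 71 61
f 71 59 72
f 71 72 61
f 72 59 60
f 72 60 61



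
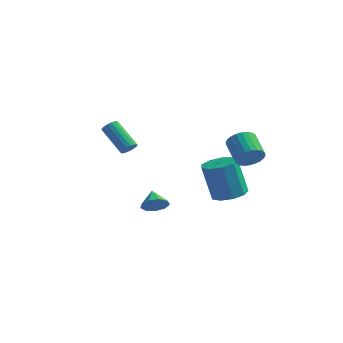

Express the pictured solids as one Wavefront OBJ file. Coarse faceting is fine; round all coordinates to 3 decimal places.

v -0.331 -1.1 -3.721
v 0.014 -1.343 -3.101
v -0.809 -0.34 -3.159
v 0.302 -0.988 -3.335
v 0.294 -0.686 -3.749
v -0.006 -0.578 -4.151
v -0.459 -0.714 -4.352
v -0.851 -1.031 -4.257
v -1 -1.38 -3.912
v -0.836 -1.598 -3.478
v -0.435 -1.583 -3.158
v 3.512 2.094 -1.138
v 3.917 1.975 -0.447
v 3.053 2.968 0.23
v 2.648 3.086 -0.462
v 4.085 2.209 -0.577
v 3.22 3.202 0.1
v 4.165 2.426 -0.792
v 3.3 3.419 -0.116
v 4.146 2.592 -1.06
v 3.281 3.585 -0.384
v 4.03 2.683 -1.34
v 3.166 3.675 -0.664
v 3.836 2.683 -1.59
v 2.971 3.676 -0.913
v 3.592 2.594 -1.77
v 2.728 3.587 -1.094
v 3.336 2.429 -1.854
v 2.472 3.421 -1.178
v 3.107 2.212 -1.83
v 2.243 3.205 -1.153
v 2.94 1.978 -1.7
v 2.075 2.971 -1.023
v 2.86 1.761 -1.484
v 1.995 2.754 -0.808
v 2.879 1.595 -1.216
v 2.014 2.588 -0.54
v 2.994 1.505 -0.936
v 2.13 2.497 -0.26
v 3.189 1.504 -0.687
v 2.324 2.497 -0.01
v 3.432 1.593 -0.506
v 2.568 2.586 0.17
v 3.688 1.759 -0.422
v 2.824 2.751 0.254
v 2.547 1.811 -3.801
v 3.433 1.519 -3.533
v 2.818 1.576 -1.432
v 1.933 1.869 -1.699
v 3.411 2.181 -3.558
v 2.796 2.239 -1.457
v 2.984 2.671 -3.696
v 2.37 2.729 -1.595
v 2.354 2.758 -3.883
v 1.739 2.816 -1.782
v 1.814 2.402 -4.032
v 1.199 2.46 -1.93
v 1.617 1.77 -4.072
v 1.002 1.828 -1.971
v 1.856 1.157 -3.985
v 1.241 1.214 -1.884
v 2.418 0.85 -3.812
v 1.803 0.908 -1.711
v 3.041 0.993 -3.634
v 2.426 1.051 -1.533
v -2.623 1.016 -1.13
v -2.272 1.188 -0.817
v -3.607 1.796 0.343
v -3.957 1.624 0.03
v -2.315 1.373 -0.963
v -3.65 1.981 0.197
v -2.428 1.476 -1.147
v -3.762 2.084 0.013
v -2.585 1.474 -1.327
v -3.92 2.082 -0.167
v -2.751 1.367 -1.462
v -4.086 1.975 -0.302
v -2.888 1.18 -1.521
v -4.223 1.787 -0.361
v -2.964 0.955 -1.491
v -4.299 1.562 -0.33
v -2.962 0.744 -1.377
v -4.296 1.352 -0.217
v -2.882 0.596 -1.208
v -4.216 1.203 -0.047
v -2.742 0.543 -1.02
v -4.077 1.151 0.14
v -2.576 0.6 -0.858
v -3.91 1.207 0.303
v -2.42 0.751 -0.758
v -3.754 1.359 0.402
v -2.31 0.964 -0.743
v -3.645 1.571 0.417
f 2 1 4
f 2 4 3
f 4 1 5
f 4 5 3
f 5 1 6
f 5 6 3
f 6 1 7
f 6 7 3
f 7 1 8
f 7 8 3
f 8 1 9
f 8 9 3
f 9 1 10
f 9 10 3
f 10 1 11
f 10 11 3
f 11 1 2
f 11 2 3
f 13 12 16
f 13 16 14
f 14 16 17
f 14 17 15
f 16 12 18
f 16 18 17
f 17 18 19
f 17 19 15
f 18 12 20
f 18 20 19
f 19 20 21
f 19 21 15
f 20 12 22
f 20 22 21
f 21 22 23
f 21 23 15
f 22 12 24
f 22 24 23
f 23 24 25
f 23 25 15
f 24 12 26
f 24 26 25
f 25 26 27
f 25 27 15
f 26 12 28
f 26 28 27
f 27 28 29
f 27 29 15
f 28 12 30
f 28 30 29
f 29 30 31
f 29 31 15
f 30 12 32
f 30 32 31
f 31 32 33
f 31 33 15
f 32 12 34
f 32 34 33
f 33 34 35
f 33 35 15
f 34 12 36
f 34 36 35
f 35 36 37
f 35 37 15
f 36 12 38
f 36 38 37
f 37 38 39
f 37 39 15
f 38 12 40
f 38 40 39
f 39 40 41
f 39 41 15
f 40 12 42
f 40 42 41
f 41 42 43
f 41 43 15
f 42 12 44
f 42 44 43
f 43 44 45
f 43 45 15
f 44 12 13
f 44 13 45
f 45 13 14
f 45 14 15
f 47 46 50
f 47 50 48
f 48 50 51
f 48 51 49
f 50 46 52
f 50 52 51
f 51 52 53
f 51 53 49
f 52 46 54
f 52 54 53
f 53 54 55
f 53 55 49
f 54 46 56
f 54 56 55
f 55 56 57
f 55 57 49
f 56 46 58
f 56 58 57
f 57 58 59
f 57 59 49
f 58 46 60
f 58 60 59
f 59 60 61
f 59 61 49
f 60 46 62
f 60 62 61
f 61 62 63
f 61 63 49
f 62 46 64
f 62 64 63
f 63 64 65
f 63 65 49
f 64 46 47
f 64 47 65
f 65 47 48
f 65 48 49
f 67 66 70
f 67 70 68
f 68 70 71
f 68 71 69
f 70 66 72
f 70 72 71
f 71 72 73
f 71 73 69
f 72 66 74
f 72 74 73
f 73 74 75
f 73 75 69
f 74 66 76
f 74 76 75
f 75 76 77
f 75 77 69
f 76 66 78
f 76 78 77
f 77 78 79
f 77 79 69
f 78 66 80
f 78 80 79
f 79 80 81
f 79 81 69
f 80 66 82
f 80 82 81
f 81 82 83
f 81 83 69
f 82 66 84
f 82 84 83
f 83 84 85
f 83 85 69
f 84 66 86
f 84 86 85
f 85 86 87
f 85 87 69
f 86 66 88
f 86 88 87
f 87 88 89
f 87 89 69
f 88 66 90
f 88 90 89
f 89 90 91
f 89 91 69
f 90 66 92
f 90 92 91
f 91 92 93
f 91 93 69
f 92 66 67
f 92 67 93
f 93 67 68
f 93 68 69



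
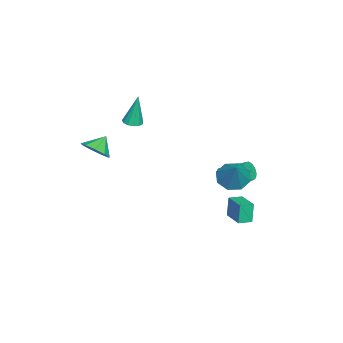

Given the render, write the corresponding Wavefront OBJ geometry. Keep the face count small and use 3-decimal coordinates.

v -1.447 1.989 -2.273
v -0.884 1.778 -1.956
v -0.77 3.421 -1.069
v -1.333 3.631 -1.387
v -0.769 1.945 -2.28
v -0.654 3.588 -1.394
v -0.869 2.126 -2.603
v -0.754 3.769 -1.717
v -1.152 2.264 -2.821
v -1.038 3.906 -1.934
v -1.53 2.314 -2.865
v -1.415 3.956 -1.978
v -1.881 2.261 -2.721
v -1.766 3.903 -1.835
v -2.094 2.121 -2.435
v -1.98 3.764 -1.549
v -2.102 1.94 -2.098
v -1.988 3.582 -1.211
v -1.902 1.774 -1.816
v -1.788 3.416 -0.93
v -1.558 1.676 -1.68
v -1.443 3.319 -0.793
v -1.178 1.678 -1.732
v -1.064 3.32 -0.845
v 0.091 3.423 -4.161
v -0.188 3.437 -2.871
v 1.197 4.348 -3.932
v 0.918 4.363 -2.642
v 0.622 2.757 -4.038
v 0.343 2.772 -2.748
v 1.728 3.683 -3.809
v 1.449 3.697 -2.519
v -2.243 -3.613 1.064
v -1.622 -3.712 1.106
v -2.337 -3.287 3.176
v -1.665 -3.364 1.051
v -1.89 -3.095 0.999
v -2.228 -2.99 0.968
v -2.571 -3.084 0.967
v -2.809 -3.345 0.997
v -2.868 -3.691 1.048
v -2.728 -4.013 1.104
v -2.435 -4.207 1.147
v -2.08 -4.213 1.163
v -1.777 -4.029 1.148
v 3.366 -4.126 1.92
v 3.952 -3.4 2.101
v 2.614 -3.714 2.7
v 3.543 -3.241 1.622
v 3.051 -3.497 1.282
v 2.707 -4.046 1.241
v 2.671 -4.633 1.517
v 2.961 -4.983 1.982
v 3.441 -4.932 2.418
v 3.885 -4.504 2.62
v 4.087 -3.899 2.495
v 2.641 3.546 0.637
v 3.22 2.78 0.396
v 3.879 3.994 2.183
v 3.425 3.42 0.046
v 3.172 4.134 0.042
v 2.607 4.503 0.387
v 2.063 4.312 0.878
v 1.857 3.672 1.228
v 2.111 2.958 1.232
v 2.676 2.589 0.887
f 2 1 5
f 2 5 3
f 3 5 6
f 3 6 4
f 5 1 7
f 5 7 6
f 6 7 8
f 6 8 4
f 7 1 9
f 7 9 8
f 8 9 10
f 8 10 4
f 9 1 11
f 9 11 10
f 10 11 12
f 10 12 4
f 11 1 13
f 11 13 12
f 12 13 14
f 12 14 4
f 13 1 15
f 13 15 14
f 14 15 16
f 14 16 4
f 15 1 17
f 15 17 16
f 16 17 18
f 16 18 4
f 17 1 19
f 17 19 18
f 18 19 20
f 18 20 4
f 19 1 21
f 19 21 20
f 20 21 22
f 20 22 4
f 21 1 23
f 21 23 22
f 22 23 24
f 22 24 4
f 23 1 2
f 23 2 24
f 24 2 3
f 24 3 4
f 26 28 25
f 29 26 25
f 25 28 27
f 27 29 25
f 26 32 28
f 30 26 29
f 30 32 26
f 28 32 27
f 31 29 27
f 27 32 31
f 31 30 29
f 32 30 31
f 34 33 36
f 34 36 35
f 36 33 37
f 36 37 35
f 37 33 38
f 37 38 35
f 38 33 39
f 38 39 35
f 39 33 40
f 39 40 35
f 40 33 41
f 40 41 35
f 41 33 42
f 41 42 35
f 42 33 43
f 42 43 35
f 43 33 44
f 43 44 35
f 44 33 45
f 44 45 35
f 45 33 34
f 45 34 35
f 47 46 49
f 47 49 48
f 49 46 50
f 49 50 48
f 50 46 51
f 50 51 48
f 51 46 52
f 51 52 48
f 52 46 53
f 52 53 48
f 53 46 54
f 53 54 48
f 54 46 55
f 54 55 48
f 55 46 56
f 55 56 48
f 56 46 47
f 56 47 48
f 58 57 60
f 58 60 59
f 60 57 61
f 60 61 59
f 61 57 62
f 61 62 59
f 62 57 63
f 62 63 59
f 63 57 64
f 63 64 59
f 64 57 65
f 64 65 59
f 65 57 66
f 65 66 59
f 66 57 58
f 66 58 59



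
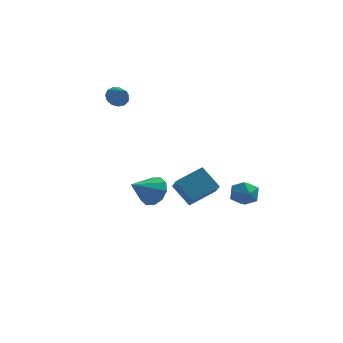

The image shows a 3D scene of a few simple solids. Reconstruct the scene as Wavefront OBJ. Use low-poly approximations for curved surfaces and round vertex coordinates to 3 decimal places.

v -0.202 -2.66 -1.162
v 0.367 -2.726 -0.562
v -1.078 -3.46 -0.418
v 0.078 -2.315 -0.461
v -0.319 -2.036 -0.628
v -0.671 -1.995 -0.998
v -0.844 -2.208 -1.432
v -0.772 -2.594 -1.762
v -0.482 -3.005 -1.863
v -0.085 -3.284 -1.696
v 0.267 -3.325 -1.325
v 0.44 -3.112 -0.892
v 2.775 3.666 -3.666
v 3.105 4.002 -4.312
v 3.675 2.738 -3.688
v 4.005 3.074 -4.334
v 4.047 3.442 -3.626
v 3.491 4.016 -3.612
v 3.289 2.724 -4.388
v 2.733 3.298 -4.374
v 3.423 3.42 -4.758
v 3.892 3.864 -4.287
v 2.888 2.876 -3.713
v 3.357 3.32 -3.242
v 0.308 0.277 -2.21
v 0.594 -0.984 -1.302
v 1.441 0.979 -1.591
v 1.728 -0.281 -0.683
v 1.132 -0.219 -3.157
v 1.419 -1.479 -2.249
v 2.266 0.484 -2.538
v 2.552 -0.777 -1.63
v -2.552 3.112 2.173
v -2.041 3.232 1.863
v -2.008 2.428 2.807
v -2.054 3.46 2.12
v -2.225 3.577 2.394
v -2.5 3.547 2.598
v -2.792 3.379 2.667
v -3.007 3.126 2.579
v -3.079 2.869 2.363
v -2.983 2.689 2.086
v -2.75 2.643 1.837
v -2.455 2.747 1.695
v -2.191 2.966 1.704
f 2 1 4
f 2 4 3
f 4 1 5
f 4 5 3
f 5 1 6
f 5 6 3
f 6 1 7
f 6 7 3
f 7 1 8
f 7 8 3
f 8 1 9
f 8 9 3
f 9 1 10
f 9 10 3
f 10 1 11
f 10 11 3
f 11 1 12
f 11 12 3
f 12 1 2
f 12 2 3
f 13 24 18
f 13 18 14
f 13 14 20
f 13 20 23
f 13 23 24
f 14 18 22
f 18 24 17
f 24 23 15
f 23 20 19
f 20 14 21
f 16 22 17
f 16 17 15
f 16 15 19
f 16 19 21
f 16 21 22
f 17 22 18
f 15 17 24
f 19 15 23
f 21 19 20
f 22 21 14
f 26 28 25
f 29 26 25
f 25 28 27
f 27 29 25
f 26 32 28
f 30 26 29
f 30 32 26
f 28 32 27
f 31 29 27
f 27 32 31
f 31 30 29
f 32 30 31
f 34 33 36
f 34 36 35
f 36 33 37
f 36 37 35
f 37 33 38
f 37 38 35
f 38 33 39
f 38 39 35
f 39 33 40
f 39 40 35
f 40 33 41
f 40 41 35
f 41 33 42
f 41 42 35
f 42 33 43
f 42 43 35
f 43 33 44
f 43 44 35
f 44 33 45
f 44 45 35
f 45 33 34
f 45 34 35



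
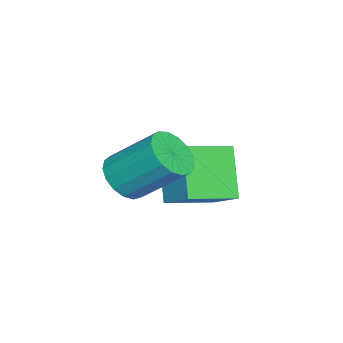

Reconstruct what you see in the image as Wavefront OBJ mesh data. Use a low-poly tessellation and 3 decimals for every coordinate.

v -2.699 2.571 -5.149
v -3.989 2.103 -3.481
v -2.035 3.536 -4.365
v -3.325 3.069 -2.697
v -1.375 1.151 -4.523
v -2.665 0.684 -2.855
v -0.711 2.117 -3.739
v -2.001 1.649 -2.071
v 0.377 0.289 -2.261
v 0.833 -0.296 -1.652
v 0.96 1.307 -0.209
v 0.503 1.891 -0.819
v 1.172 -0.104 -1.895
v 1.299 1.499 -0.452
v 1.329 0.178 -2.222
v 1.456 1.781 -0.78
v 1.268 0.485 -2.558
v 1.395 2.088 -1.116
v 1.003 0.747 -2.826
v 1.13 2.35 -1.384
v 0.594 0.904 -2.965
v 0.721 2.507 -1.523
v 0.135 0.92 -2.942
v 0.262 2.523 -1.5
v -0.268 0.792 -2.764
v -0.141 2.395 -1.321
v -0.524 0.548 -2.47
v -0.397 2.151 -1.028
v -0.573 0.244 -2.129
v -0.446 1.847 -0.686
v -0.405 -0.049 -1.817
v -0.278 1.554 -0.375
v -0.058 -0.265 -1.608
v 0.069 1.338 -0.166
v 0.389 -0.354 -1.548
v 0.516 1.249 -0.106
f 2 4 1
f 5 2 1
f 1 4 3
f 3 5 1
f 2 8 4
f 6 2 5
f 6 8 2
f 4 8 3
f 7 5 3
f 3 8 7
f 7 6 5
f 8 6 7
f 10 9 13
f 10 13 11
f 11 13 14
f 11 14 12
f 13 9 15
f 13 15 14
f 14 15 16
f 14 16 12
f 15 9 17
f 15 17 16
f 16 17 18
f 16 18 12
f 17 9 19
f 17 19 18
f 18 19 20
f 18 20 12
f 19 9 21
f 19 21 20
f 20 21 22
f 20 22 12
f 21 9 23
f 21 23 22
f 22 23 24
f 22 24 12
f 23 9 25
f 23 25 24
f 24 25 26
f 24 26 12
f 25 9 27
f 25 27 26
f 26 27 28
f 26 28 12
f 27 9 29
f 27 29 28
f 28 29 30
f 28 30 12
f 29 9 31
f 29 31 30
f 30 31 32
f 30 32 12
f 31 9 33
f 31 33 32
f 32 33 34
f 32 34 12
f 33 9 35
f 33 35 34
f 34 35 36
f 34 36 12
f 35 9 10
f 35 10 36
f 36 10 11
f 36 11 12



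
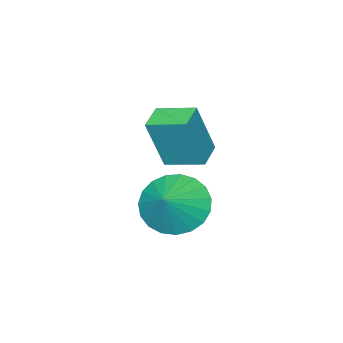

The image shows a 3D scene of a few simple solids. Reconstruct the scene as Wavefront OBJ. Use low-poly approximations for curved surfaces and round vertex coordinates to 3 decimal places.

v -0.67 2.145 -1.482
v -0.147 1.917 0.226
v -1.081 3.282 -1.204
v -0.558 3.053 0.503
v 0.138 2.487 -1.683
v 0.661 2.258 0.024
v -0.273 3.623 -1.406
v 0.25 3.395 0.302
v -0.071 2.689 -3.312
v 0.411 3.187 -4.127
v 0.811 3.051 -2.568
v 0.146 3.506 -3.968
v -0.157 3.684 -3.695
v -0.446 3.69 -3.356
v -0.669 3.523 -3.009
v -0.789 3.212 -2.715
v -0.785 2.81 -2.524
v -0.658 2.387 -2.469
v -0.429 2.017 -2.56
v -0.138 1.762 -2.781
v 0.164 1.668 -3.094
v 0.425 1.75 -3.444
v 0.601 1.995 -3.772
v 0.66 2.36 -4.02
v 0.593 2.781 -4.146
f 2 4 1
f 5 2 1
f 1 4 3
f 3 5 1
f 2 8 4
f 6 2 5
f 6 8 2
f 4 8 3
f 7 5 3
f 3 8 7
f 7 6 5
f 8 6 7
f 10 9 12
f 10 12 11
f 12 9 13
f 12 13 11
f 13 9 14
f 13 14 11
f 14 9 15
f 14 15 11
f 15 9 16
f 15 16 11
f 16 9 17
f 16 17 11
f 17 9 18
f 17 18 11
f 18 9 19
f 18 19 11
f 19 9 20
f 19 20 11
f 20 9 21
f 20 21 11
f 21 9 22
f 21 22 11
f 22 9 23
f 22 23 11
f 23 9 24
f 23 24 11
f 24 9 25
f 24 25 11
f 25 9 10
f 25 10 11



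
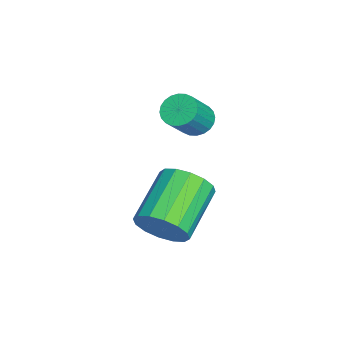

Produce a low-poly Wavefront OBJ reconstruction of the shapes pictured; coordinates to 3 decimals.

v -0.778 -1.845 3.322
v -0.335 -1.603 3.079
v 0.38 -2.033 3.955
v -0.062 -2.275 4.198
v -0.403 -1.444 3.213
v 0.313 -1.873 4.089
v -0.528 -1.346 3.363
v 0.188 -1.775 4.239
v -0.691 -1.324 3.507
v 0.025 -1.754 4.383
v -0.867 -1.381 3.623
v -0.152 -1.811 4.499
v -1.03 -1.509 3.693
v -0.314 -1.939 4.569
v -1.154 -1.688 3.706
v -0.439 -2.118 4.582
v -1.221 -1.891 3.661
v -0.505 -2.321 4.537
v -1.22 -2.087 3.565
v -0.505 -2.517 4.441
v -1.153 -2.247 3.431
v -0.437 -2.676 4.307
v -1.028 -2.345 3.281
v -0.312 -2.774 4.157
v -0.865 -2.366 3.137
v -0.149 -2.796 4.013
v -0.688 -2.309 3.021
v 0.027 -2.739 3.897
v -0.526 -2.181 2.951
v 0.19 -2.611 3.827
v -0.401 -2.002 2.938
v 0.314 -2.432 3.814
v -0.335 -1.799 2.983
v 0.381 -2.229 3.859
v 1.91 -2.598 0.8
v 2.366 -2.121 1.286
v 0.867 -1.524 2.106
v 0.41 -2.002 1.62
v 2.277 -1.88 0.948
v 0.778 -1.283 1.768
v 2.089 -1.832 0.571
v 0.59 -1.235 1.391
v 1.854 -1.989 0.254
v 0.355 -1.392 1.074
v 1.633 -2.309 0.084
v 0.134 -1.712 0.904
v 1.487 -2.707 0.106
v -0.012 -2.11 0.926
v 1.453 -3.076 0.314
v -0.046 -2.479 1.134
v 1.542 -3.317 0.652
v 0.043 -2.72 1.472
v 1.73 -3.365 1.029
v 0.231 -2.768 1.849
v 1.965 -3.208 1.346
v 0.466 -2.611 2.166
v 2.186 -2.888 1.516
v 0.687 -2.291 2.336
v 2.332 -2.49 1.494
v 0.833 -1.893 2.314
f 2 1 5
f 2 5 3
f 3 5 6
f 3 6 4
f 5 1 7
f 5 7 6
f 6 7 8
f 6 8 4
f 7 1 9
f 7 9 8
f 8 9 10
f 8 10 4
f 9 1 11
f 9 11 10
f 10 11 12
f 10 12 4
f 11 1 13
f 11 13 12
f 12 13 14
f 12 14 4
f 13 1 15
f 13 15 14
f 14 15 16
f 14 16 4
f 15 1 17
f 15 17 16
f 16 17 18
f 16 18 4
f 17 1 19
f 17 19 18
f 18 19 20
f 18 20 4
f 19 1 21
f 19 21 20
f 20 21 22
f 20 22 4
f 21 1 23
f 21 23 22
f 22 23 24
f 22 24 4
f 23 1 25
f 23 25 24
f 24 25 26
f 24 26 4
f 25 1 27
f 25 27 26
f 26 27 28
f 26 28 4
f 27 1 29
f 27 29 28
f 28 29 30
f 28 30 4
f 29 1 31
f 29 31 30
f 30 31 32
f 30 32 4
f 31 1 33
f 31 33 32
f 32 33 34
f 32 34 4
f 33 1 2
f 33 2 34
f 34 2 3
f 34 3 4
f 36 35 39
f 36 39 37
f 37 39 40
f 37 40 38
f 39 35 41
f 39 41 40
f 40 41 42
f 40 42 38
f 41 35 43
f 41 43 42
f 42 43 44
f 42 44 38
f 43 35 45
f 43 45 44
f 44 45 46
f 44 46 38
f 45 35 47
f 45 47 46
f 46 47 48
f 46 48 38
f 47 35 49
f 47 49 48
f 48 49 50
f 48 50 38
f 49 35 51
f 49 51 50
f 50 51 52
f 50 52 38
f 51 35 53
f 51 53 52
f 52 53 54
f 52 54 38
f 53 35 55
f 53 55 54
f 54 55 56
f 54 56 38
f 55 35 57
f 55 57 56
f 56 57 58
f 56 58 38
f 57 35 59
f 57 59 58
f 58 59 60
f 58 60 38
f 59 35 36
f 59 36 60
f 60 36 37
f 60 37 38

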